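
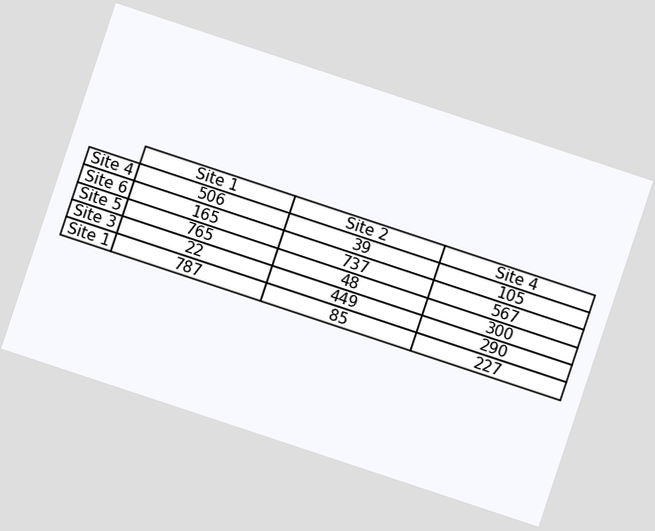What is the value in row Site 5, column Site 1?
The chart is tilted about 18° clockwise. The (Site 5, Site 1) cell reads 765.

765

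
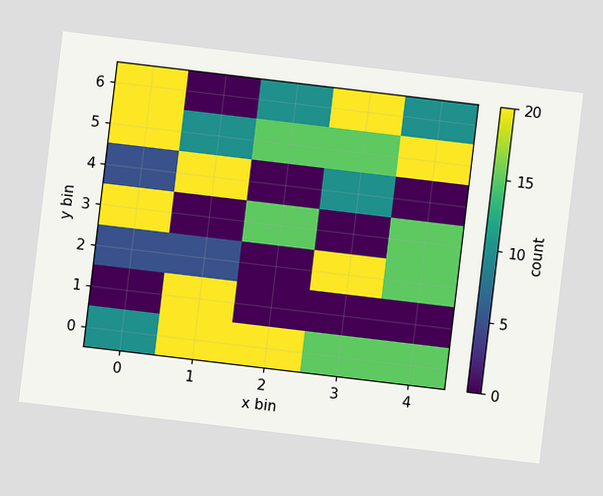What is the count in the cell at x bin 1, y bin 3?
The chart is tilted about 7° clockwise. Matching the cell (1, 3) against the colorbar gives 0.

0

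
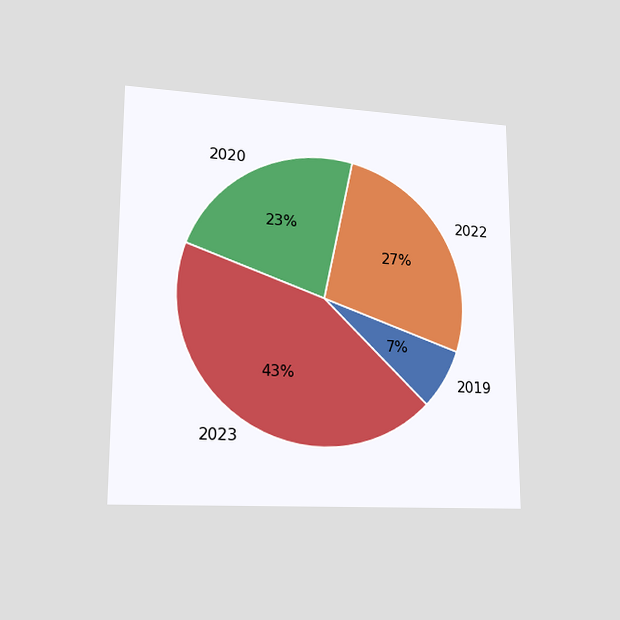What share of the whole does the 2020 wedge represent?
23%

The chart is viewed at a slight angle. The 2020 slice takes up 23% of the pie.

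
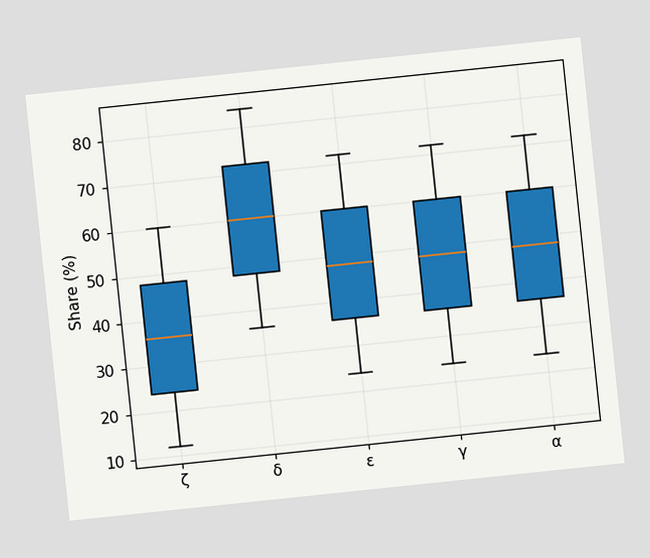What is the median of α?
48%

The chart is tilted about 6° counter-clockwise. The median line in the α box sits at 48%.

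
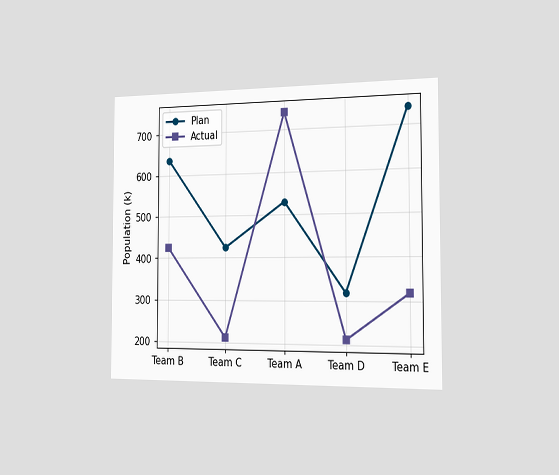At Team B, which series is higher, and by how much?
Plan, by 212k

The chart is viewed slightly from the right. At Team B, Plan sits above the other line by 212k.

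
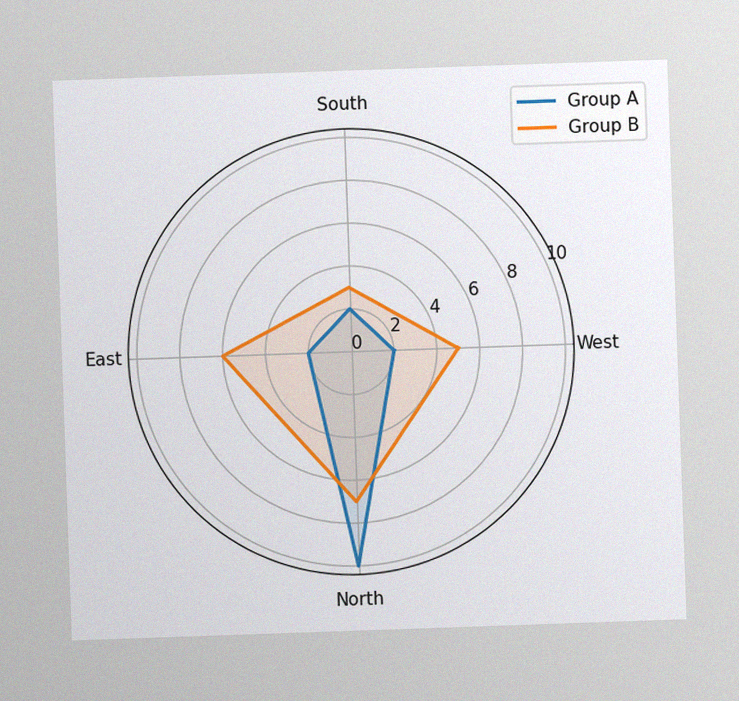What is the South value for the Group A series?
2

The image has some photo noise and uneven lighting. On the South axis, Group A reaches 2.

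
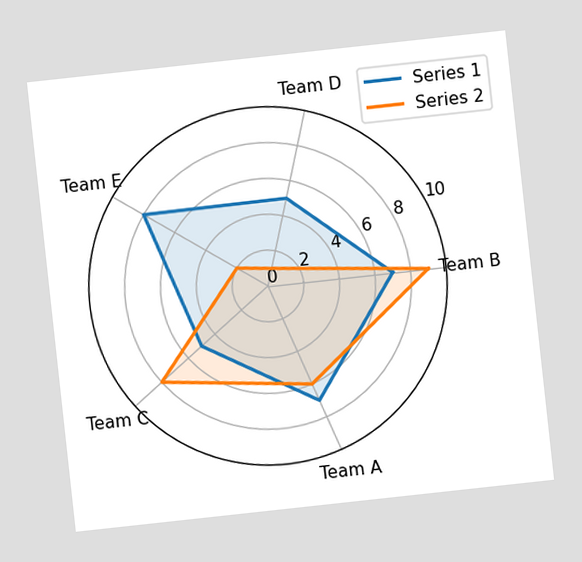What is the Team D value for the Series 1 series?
The chart is tilted about 6° counter-clockwise. On the Team D axis, Series 1 reaches 5.

5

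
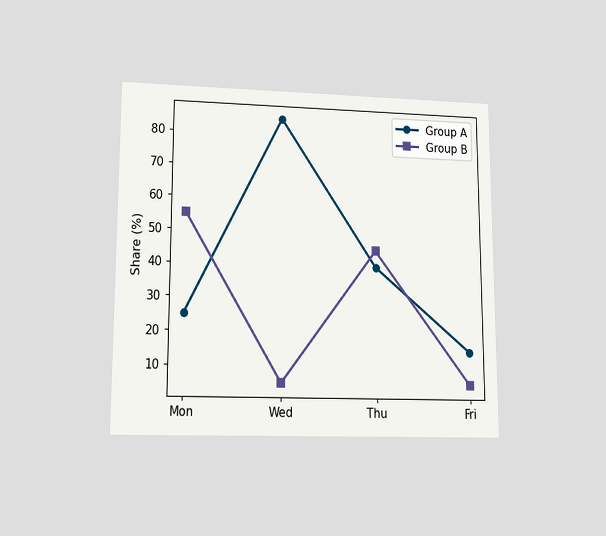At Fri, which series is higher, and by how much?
The chart is viewed at a slight angle. At Fri, Group A sits above the other line by 10%.

Group A, by 10%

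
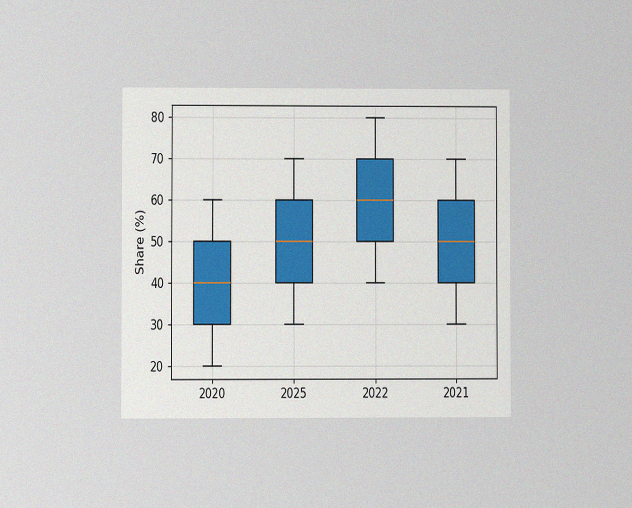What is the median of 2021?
The chart is viewed at a slight angle, with some photo noise. The median line in the 2021 box sits at 50%.

50%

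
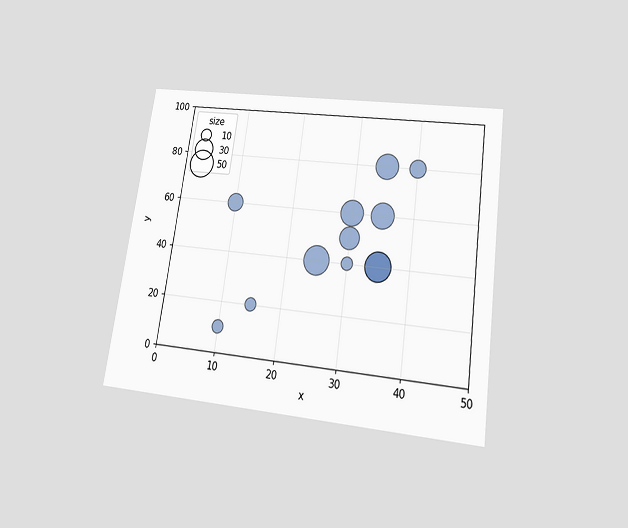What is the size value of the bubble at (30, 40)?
10

The chart is tilted about 8° clockwise and viewed slightly from below. Matching the bubble at (30, 40) against the size legend gives 10.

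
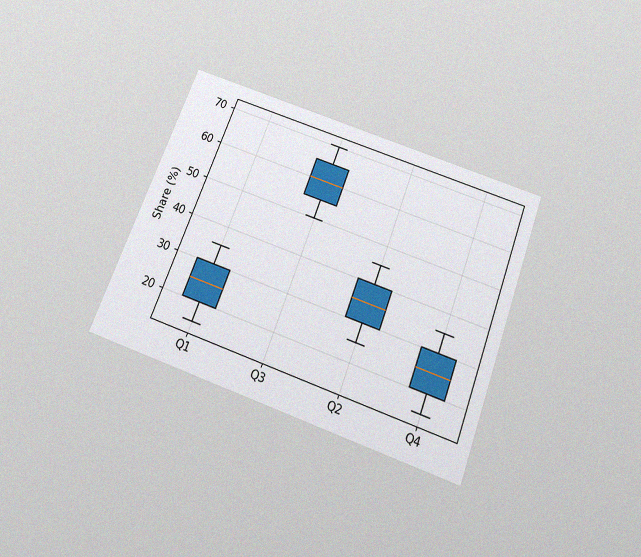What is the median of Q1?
The chart is tilted about 20° clockwise and viewed slightly from below, with some photo noise. The median line in the Q1 box sits at 25%.

25%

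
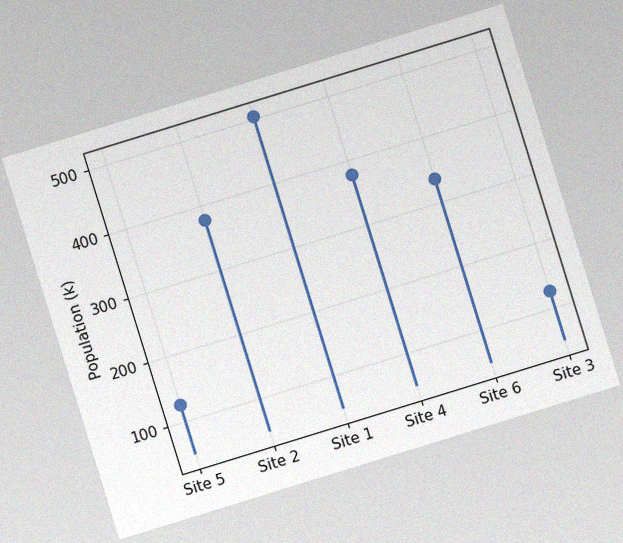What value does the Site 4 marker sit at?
The chart is tilted about 17° counter-clockwise, with some photo noise. The Site 4 marker sits at 378k.

378k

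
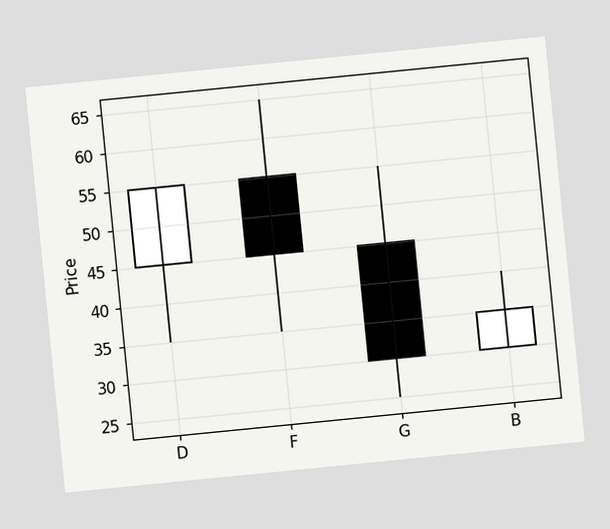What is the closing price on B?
The chart is tilted about 6° counter-clockwise. The B candle closes at 35.

35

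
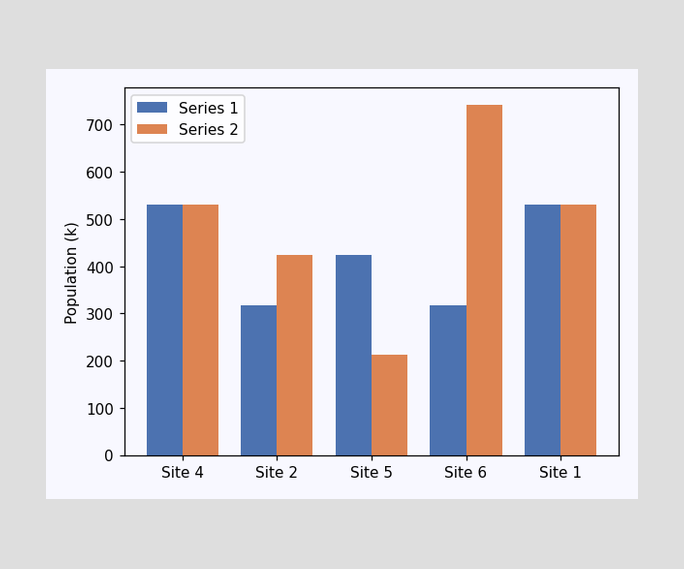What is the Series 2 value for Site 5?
The Series 2 bar at Site 5 reaches 212k on the y-axis.

212k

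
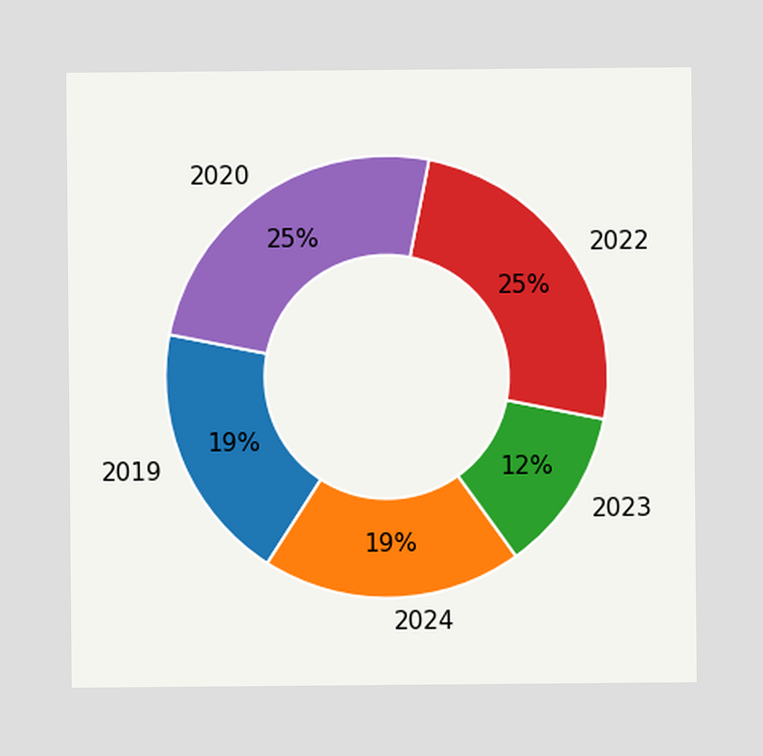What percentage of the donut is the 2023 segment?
The 2023 segment takes up 12% of the ring.

12%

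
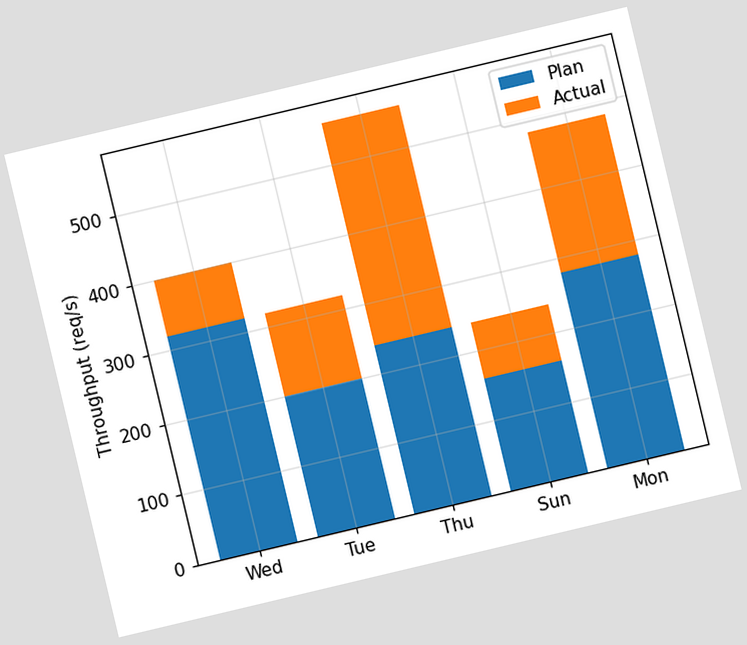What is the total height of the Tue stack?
320req/s

The chart is tilted about 13° counter-clockwise. The Tue stack's top reaches 320req/s on the y-axis.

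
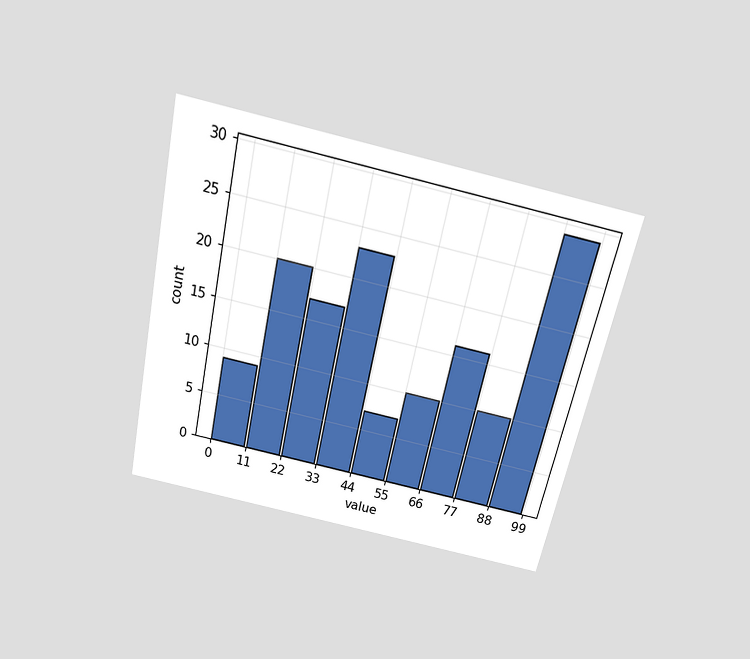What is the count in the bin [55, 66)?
The chart is tilted about 13° clockwise and viewed slightly from above. The [55, 66) bin has height 10.

10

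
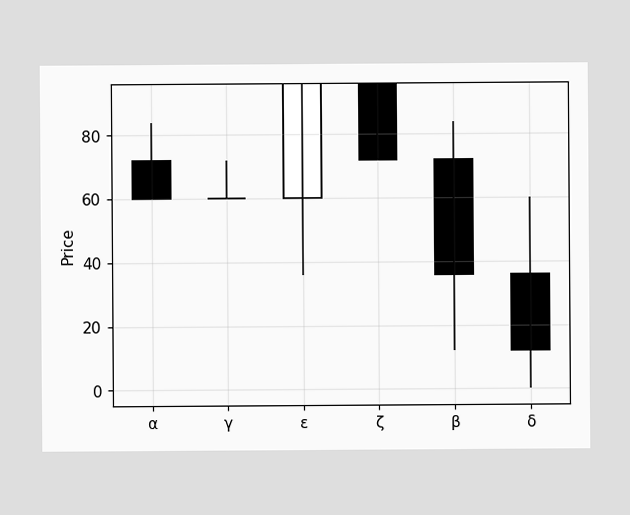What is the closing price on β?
36

The β candle closes at 36.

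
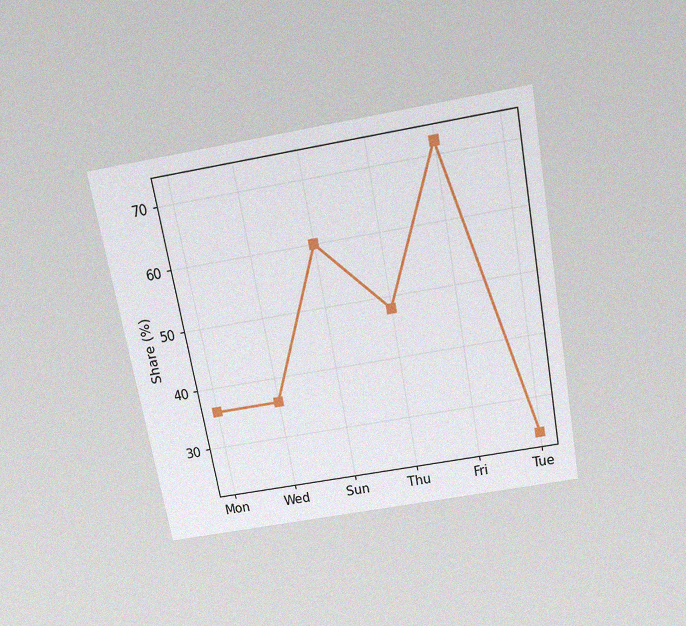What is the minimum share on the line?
24%

The chart is tilted about 10° counter-clockwise and viewed slightly from above, with some photo noise. The lowest point is at Tue, and reading across to the y-axis gives 24%.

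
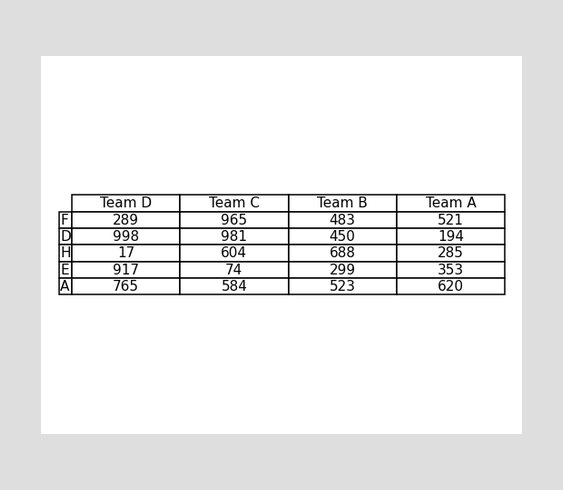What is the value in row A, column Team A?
620

The (A, Team A) cell reads 620.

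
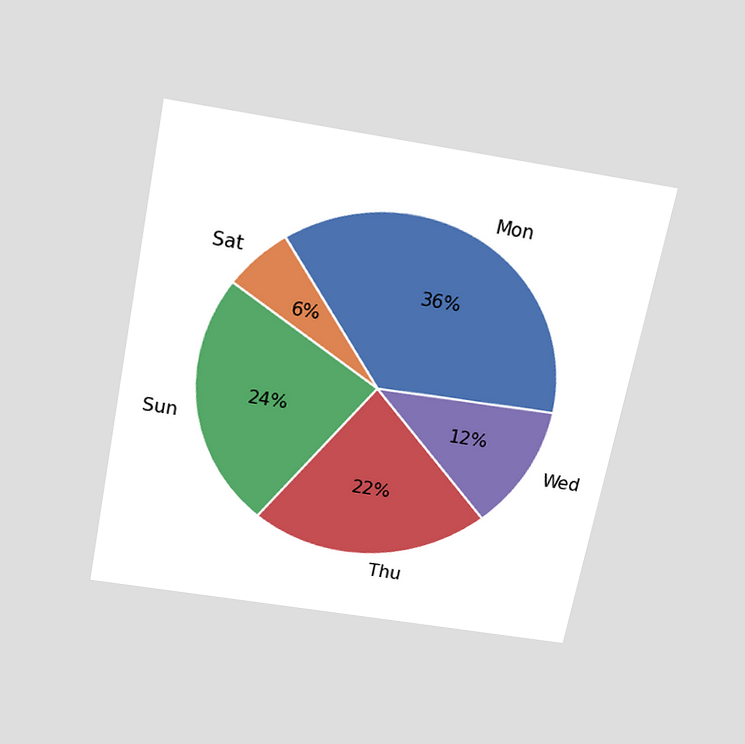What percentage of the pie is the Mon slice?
36%

The chart is tilted about 11° clockwise and viewed slightly from above. The Mon slice takes up 36% of the pie.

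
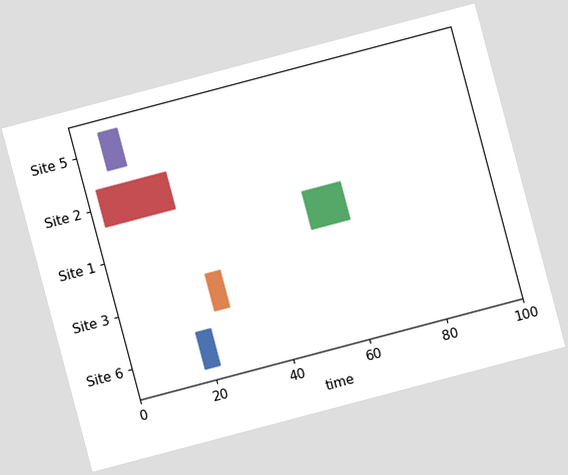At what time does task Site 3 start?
The chart is tilted about 15° counter-clockwise. The Site 3 bar begins at t=24.

24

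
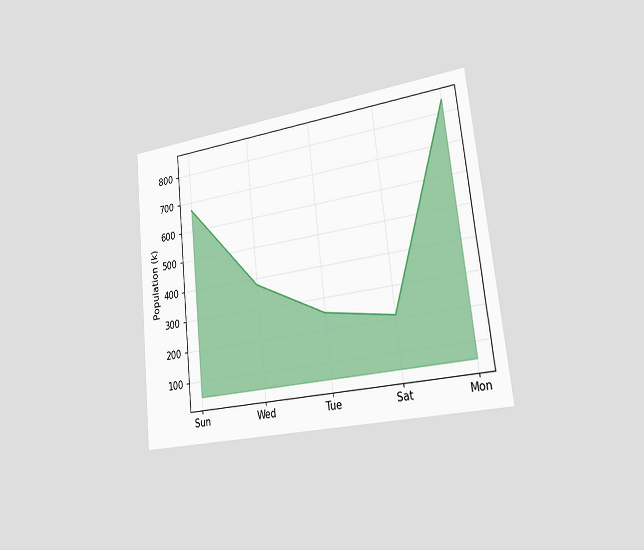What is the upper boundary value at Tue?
252k

The chart is tilted about 6° counter-clockwise and viewed slightly from the right. At Tue the upper boundary is at 252k.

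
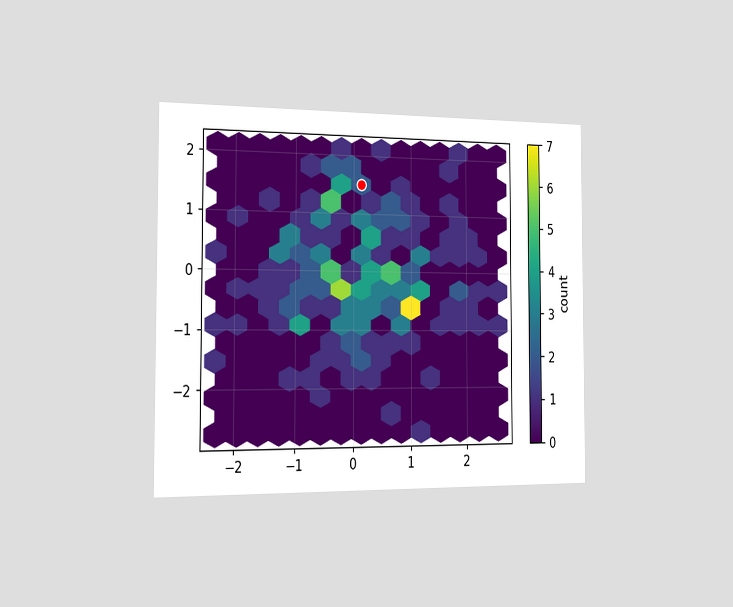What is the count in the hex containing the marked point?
The chart is viewed slightly from the left. The marked hex reads 2 on the colorbar.

2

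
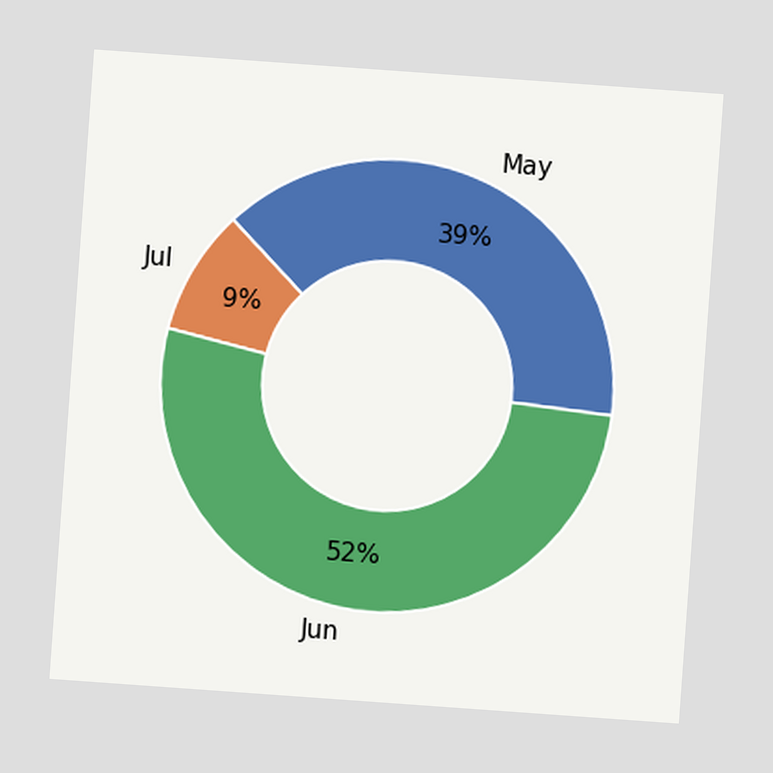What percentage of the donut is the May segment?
39%

The chart is tilted about 4° clockwise. The May segment takes up 39% of the ring.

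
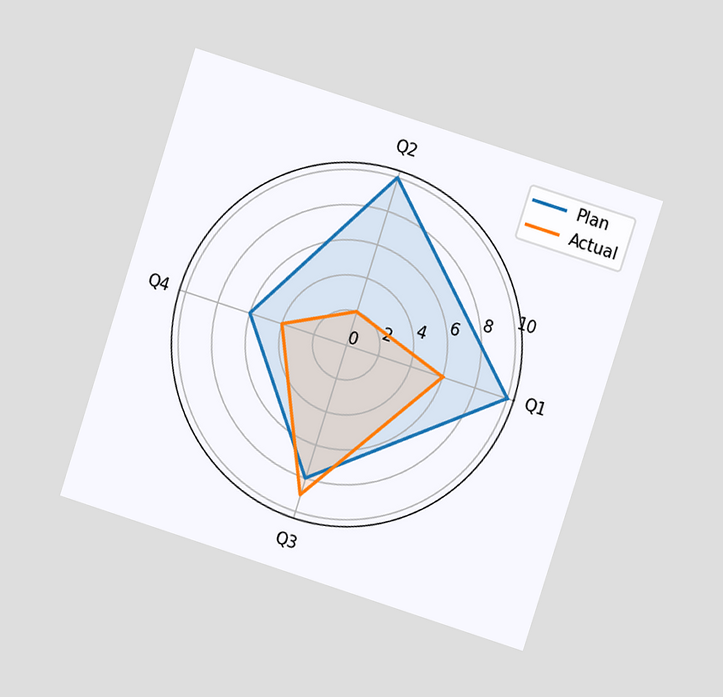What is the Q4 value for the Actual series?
The chart is tilted about 18° clockwise and viewed at a slight angle. On the Q4 axis, Actual reaches 4.

4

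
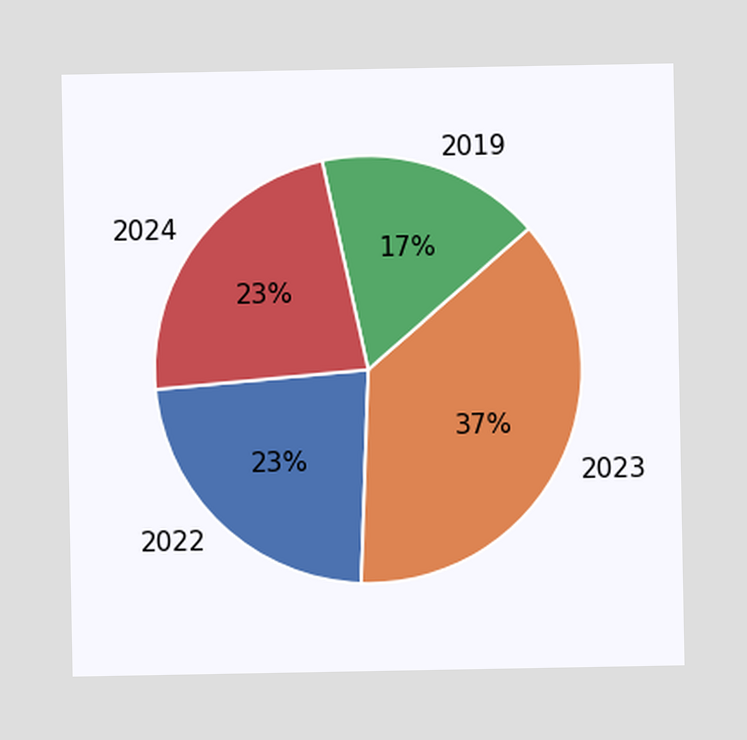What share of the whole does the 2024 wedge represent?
23%

The 2024 slice takes up 23% of the pie.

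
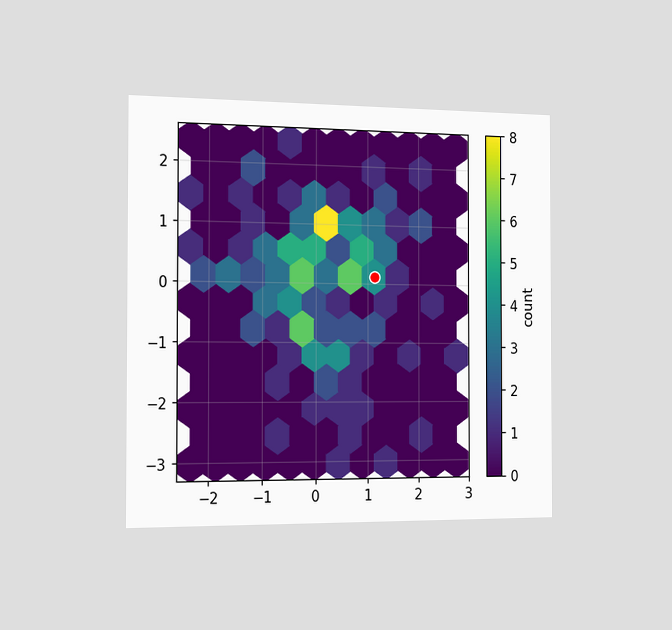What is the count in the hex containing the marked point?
4

The chart is viewed slightly from the left. The marked hex reads 4 on the colorbar.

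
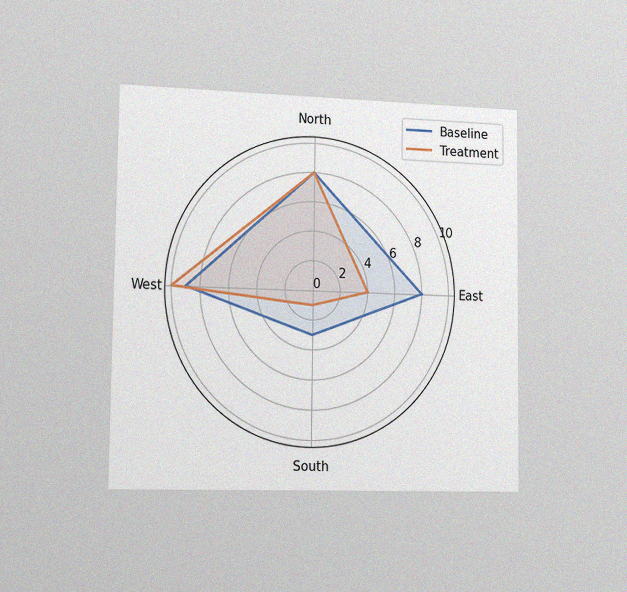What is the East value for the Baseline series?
The chart is viewed slightly from the left, with some photo noise. On the East axis, Baseline reaches 8.

8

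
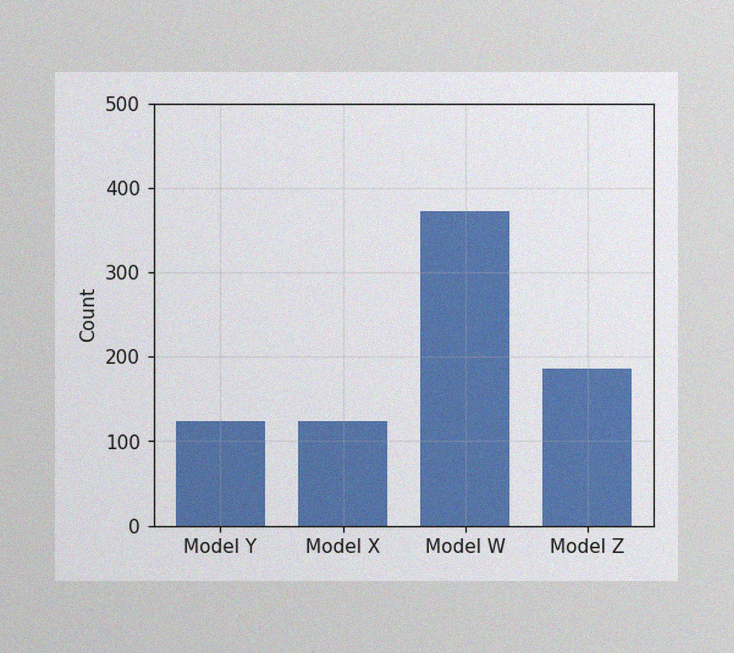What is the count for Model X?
The image has some photo noise and uneven lighting. Reading along the chart's y-axis, the Model X bar reaches 124.

124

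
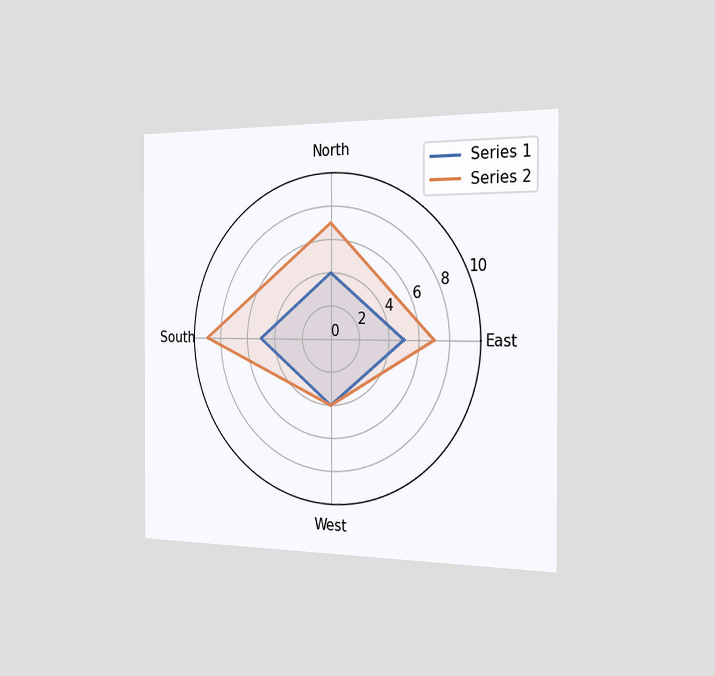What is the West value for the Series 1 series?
The chart is viewed slightly from the right. On the West axis, Series 1 reaches 4.

4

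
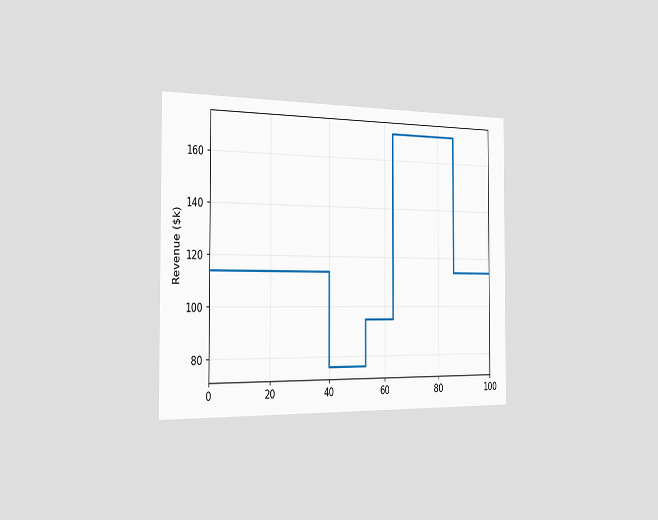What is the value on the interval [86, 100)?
The chart is viewed slightly from the left. On [86, 100) the step sits at $114k.

$114k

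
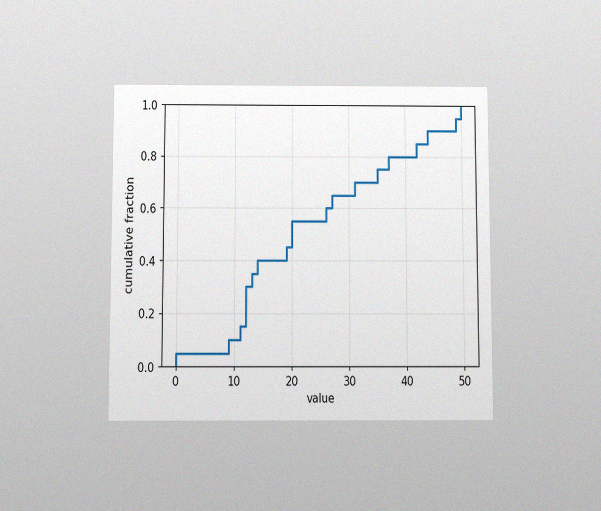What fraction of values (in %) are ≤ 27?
The chart is viewed slightly from below, with some photo noise. At x=27 the ECDF step is at 65%.

65%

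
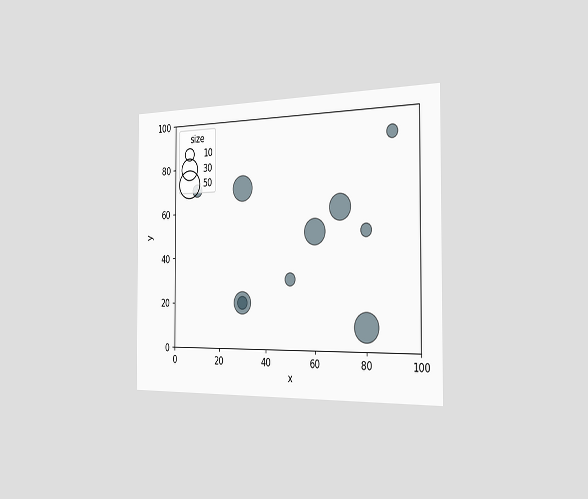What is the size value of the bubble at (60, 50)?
40

The chart is viewed slightly from the right. Matching the bubble at (60, 50) against the size legend gives 40.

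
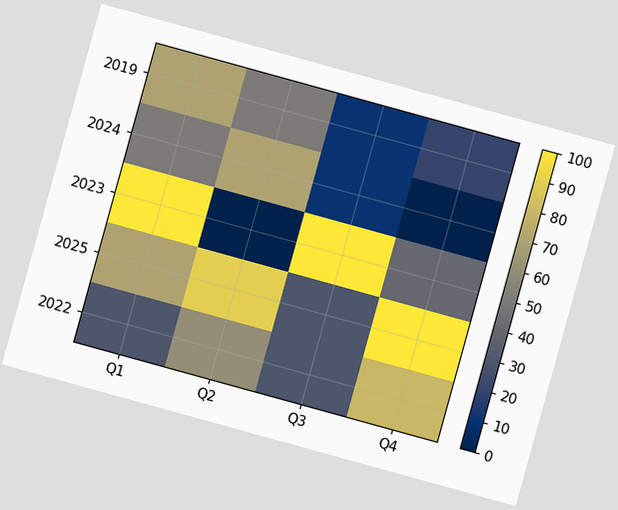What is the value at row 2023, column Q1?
The chart is tilted about 15° clockwise. Matching cell (2023, Q1) against the colorbar gives 100.

100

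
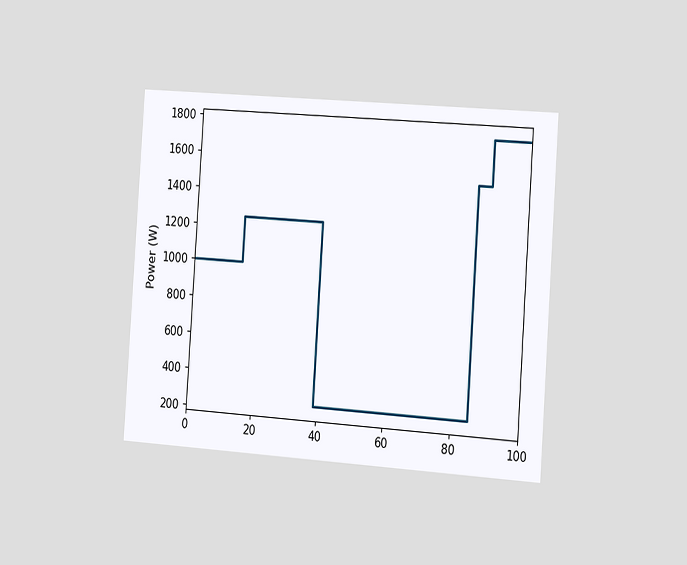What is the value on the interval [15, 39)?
1250W

The chart is tilted about 4° clockwise and viewed slightly from the right. On [15, 39) the step sits at 1250W.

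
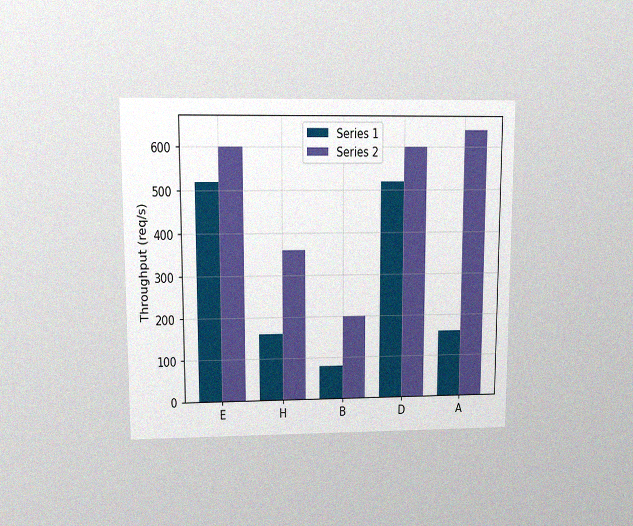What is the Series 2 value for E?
The chart is viewed at a slight angle, with some photo noise. The Series 2 bar at E reaches 600req/s on the y-axis.

600req/s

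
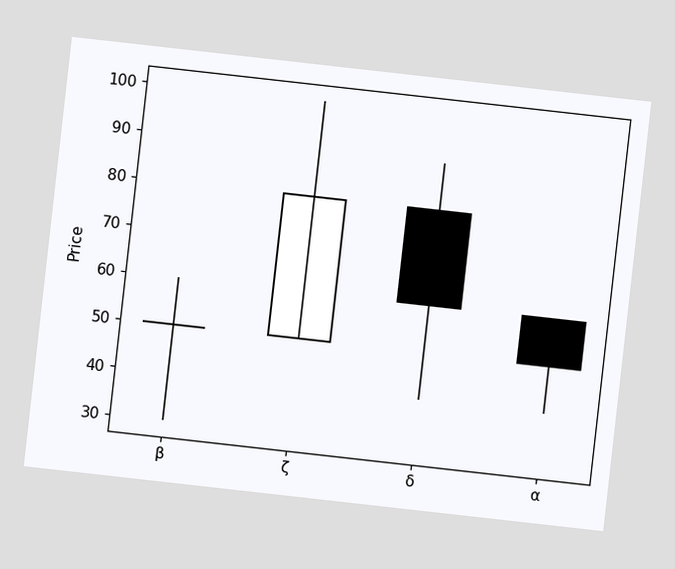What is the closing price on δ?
60

The chart is tilted about 6° clockwise. The δ candle closes at 60.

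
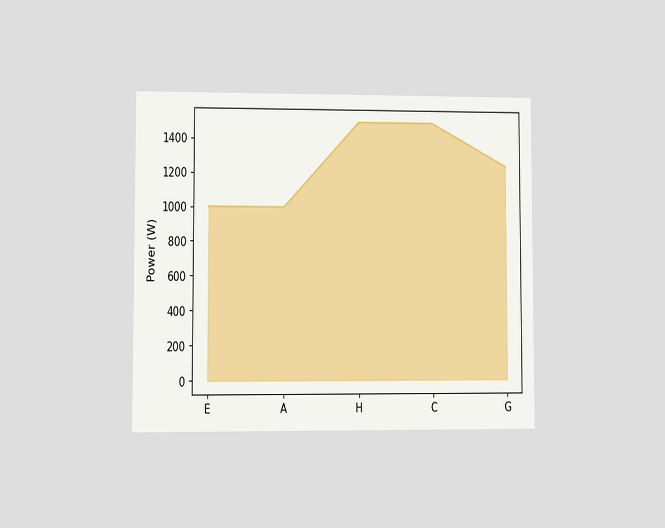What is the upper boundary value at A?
1000W

The chart is viewed at a slight angle. At A the upper boundary is at 1000W.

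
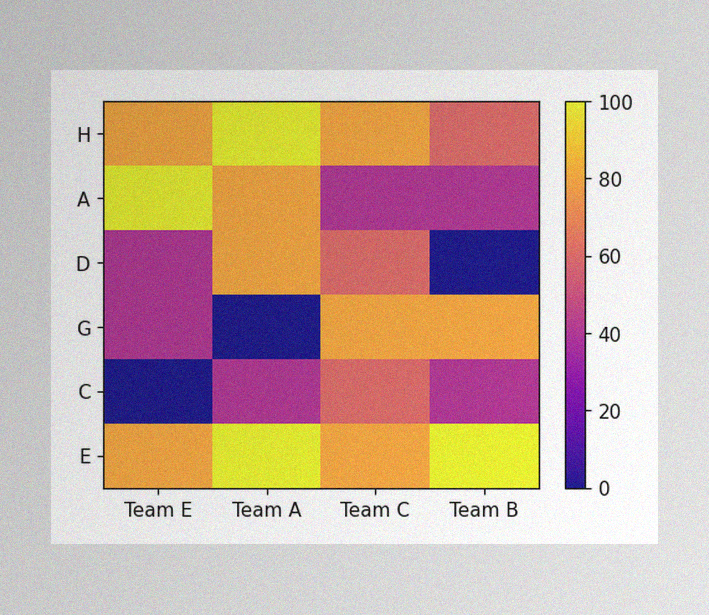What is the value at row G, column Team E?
The image has some photo noise and uneven lighting. Matching cell (G, Team E) against the colorbar gives 40.

40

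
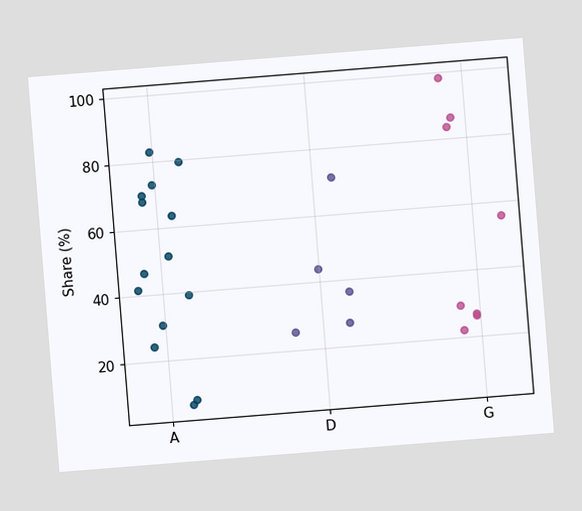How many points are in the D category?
The chart is tilted about 5° counter-clockwise. Counting the markers in the D column gives 5.

5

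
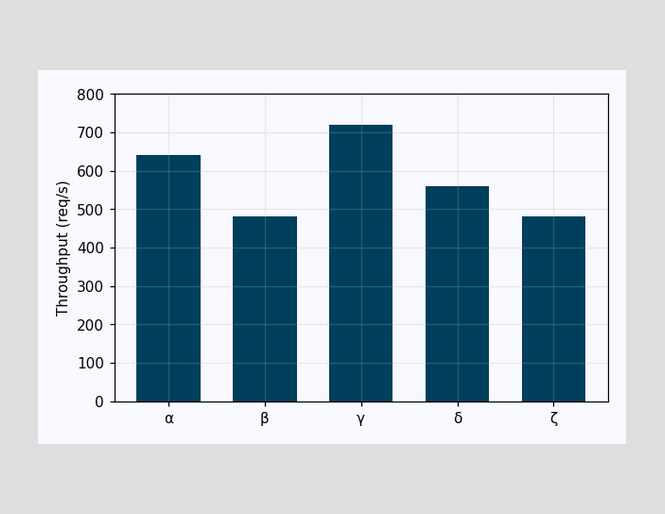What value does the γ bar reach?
720req/s

Reading along the chart's y-axis, the γ bar reaches 720req/s.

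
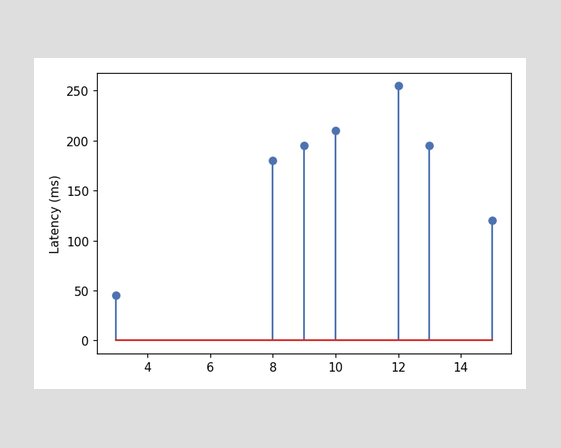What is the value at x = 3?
The stem at x=3 reaches 45ms.

45ms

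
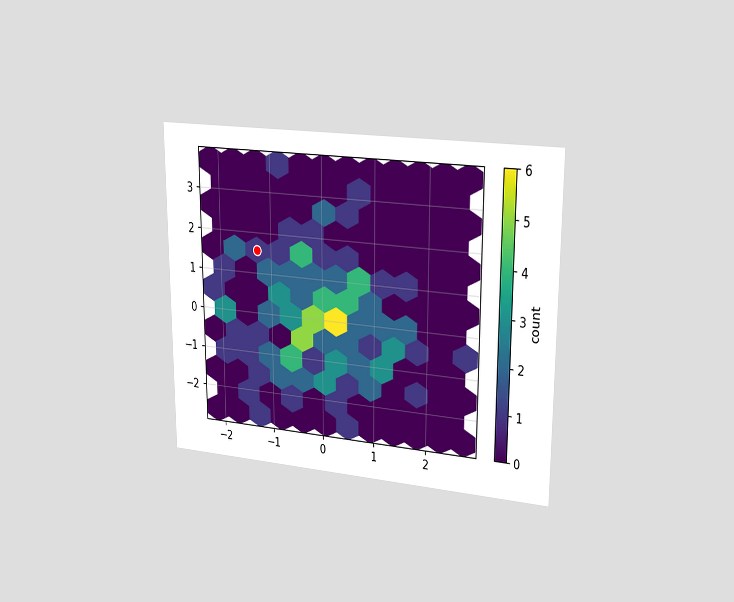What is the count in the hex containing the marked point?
1

The chart is viewed slightly from the right. The marked hex reads 1 on the colorbar.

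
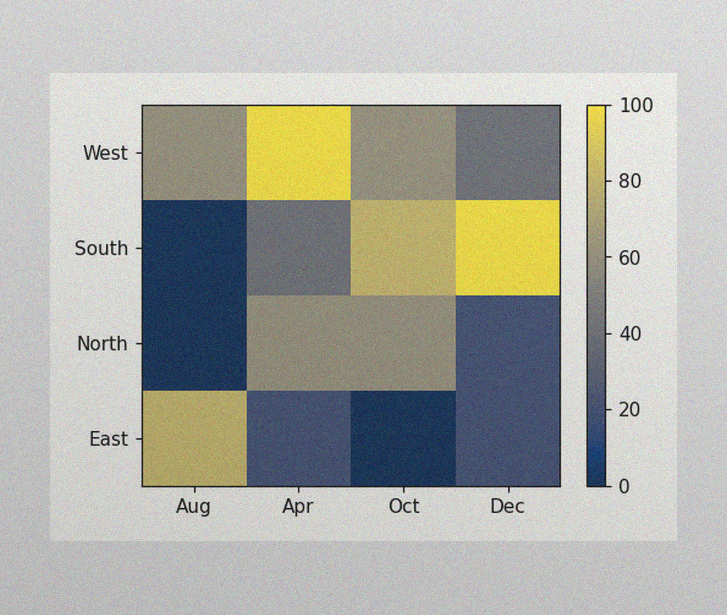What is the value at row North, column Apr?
60

The image has some photo noise and uneven lighting. Matching cell (North, Apr) against the colorbar gives 60.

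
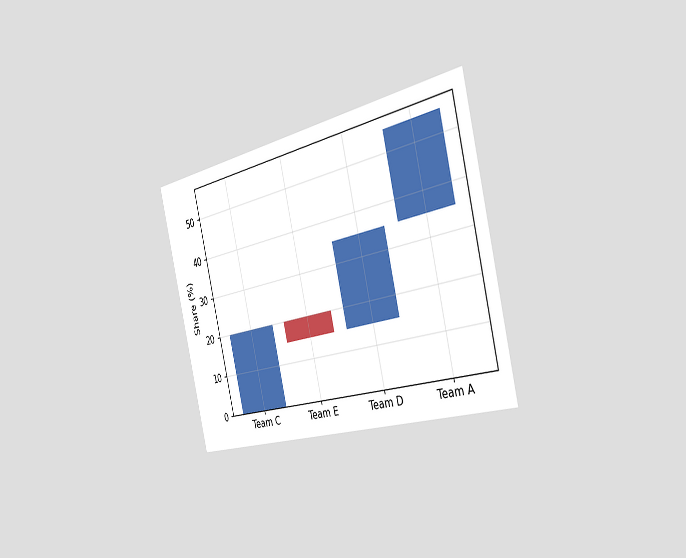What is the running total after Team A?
The chart is tilted about 14° counter-clockwise and viewed slightly from the right. After Team A the running total reaches 55%.

55%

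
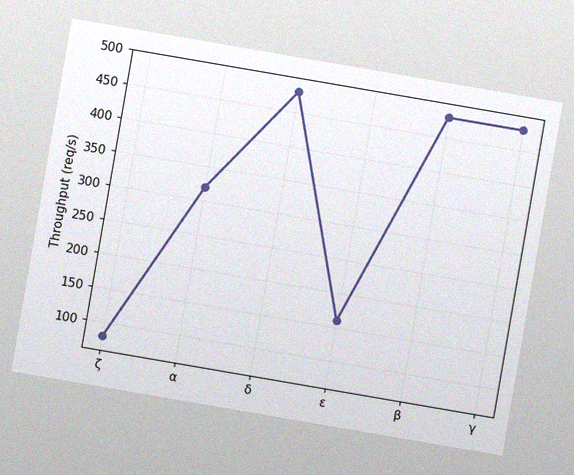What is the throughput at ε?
160req/s

The chart is tilted about 10° clockwise, with some photo noise. At ε, the line is at 160req/s.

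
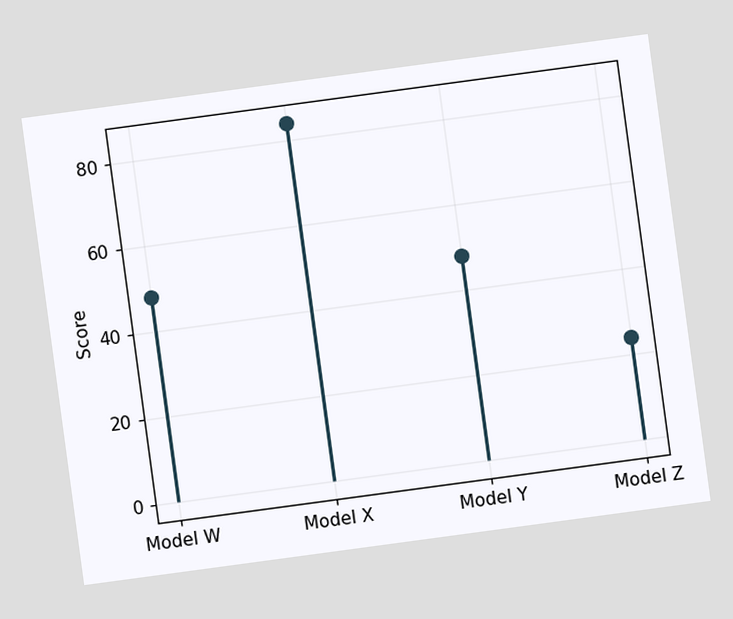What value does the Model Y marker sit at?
The chart is tilted about 8° counter-clockwise. The Model Y marker sits at 48.

48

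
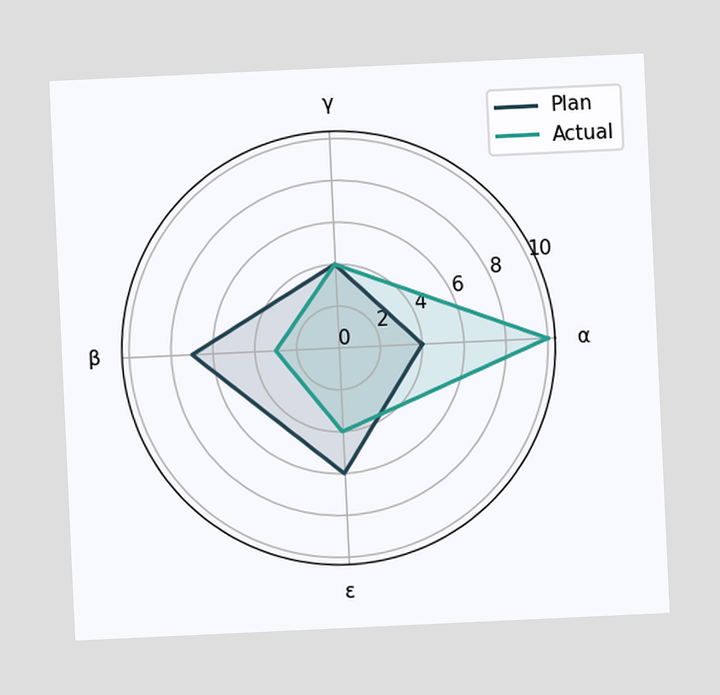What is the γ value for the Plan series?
The chart is tilted about 3° counter-clockwise. On the γ axis, Plan reaches 4.

4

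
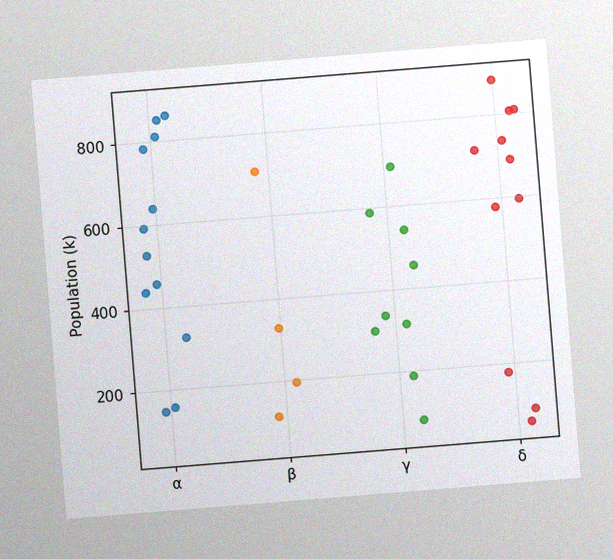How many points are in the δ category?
The chart is tilted about 5° counter-clockwise, with some photo noise. Counting the markers in the δ column gives 11.

11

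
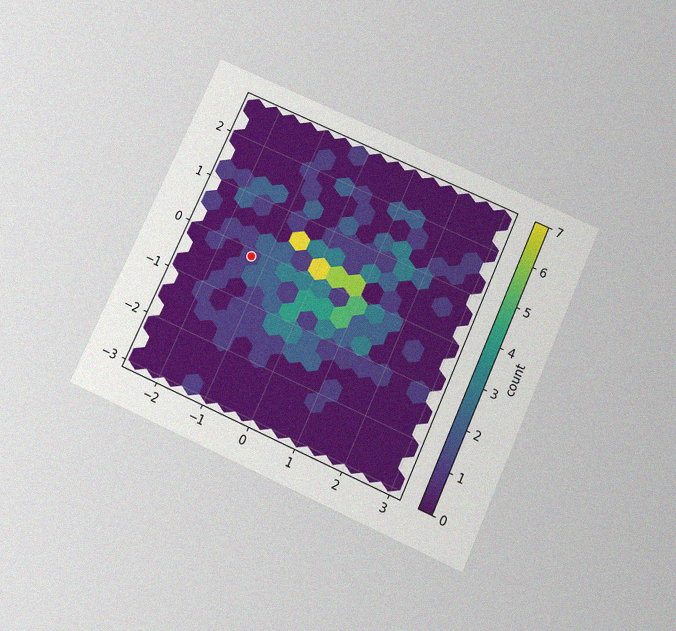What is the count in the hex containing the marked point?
The chart is tilted about 24° clockwise and viewed slightly from below, with some photo noise. The marked hex reads 1 on the colorbar.

1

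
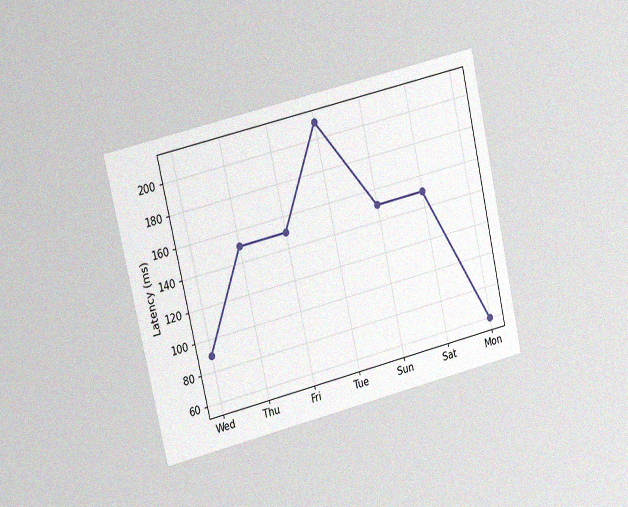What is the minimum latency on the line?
60ms

The chart is tilted about 13° counter-clockwise and viewed slightly from the left, with some photo noise. The lowest point is at Mon, and reading across to the y-axis gives 60ms.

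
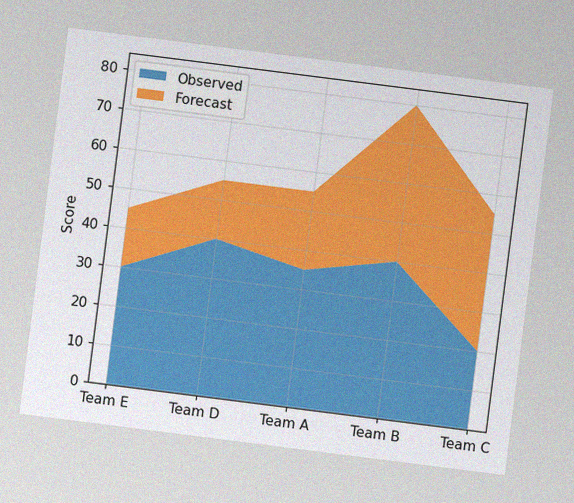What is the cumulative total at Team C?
55

The chart is tilted about 7° clockwise, with some photo noise. The stacked total at Team C reaches 55.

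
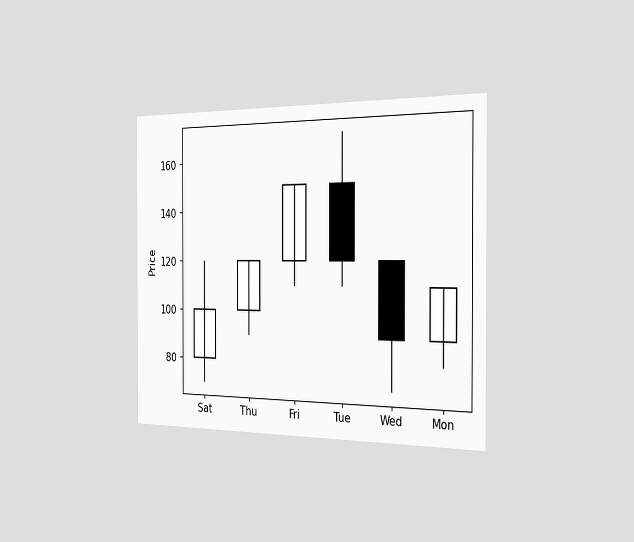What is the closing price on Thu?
120

The chart is viewed slightly from the right. The Thu candle closes at 120.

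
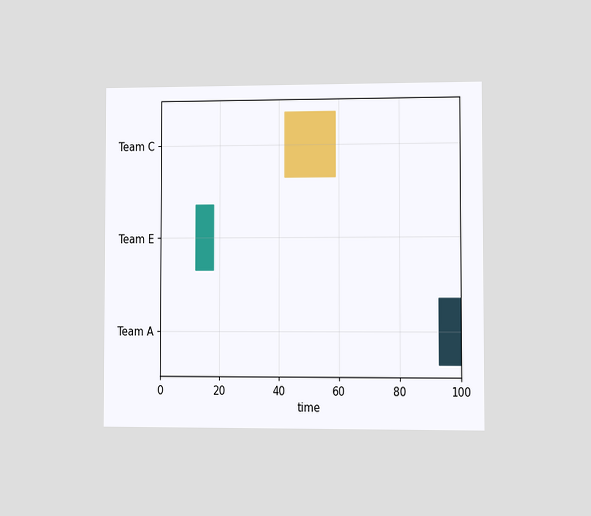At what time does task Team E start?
The chart is viewed at a slight angle. The Team E bar begins at t=12.

12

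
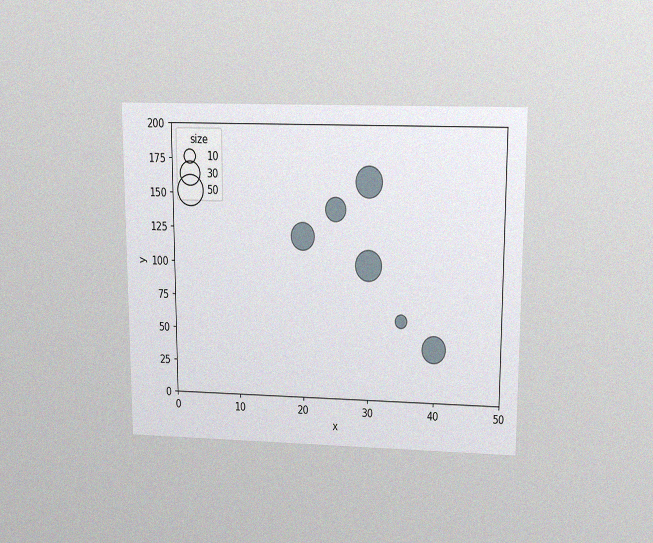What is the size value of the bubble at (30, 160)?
The chart is viewed slightly from above, with some photo noise. Matching the bubble at (30, 160) against the size legend gives 50.

50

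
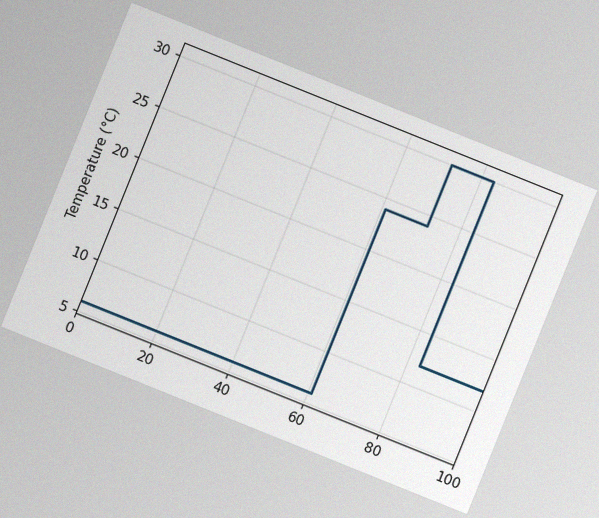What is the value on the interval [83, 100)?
The chart is tilted about 22° clockwise, with some photo noise. On [83, 100) the step sits at 12°C.

12°C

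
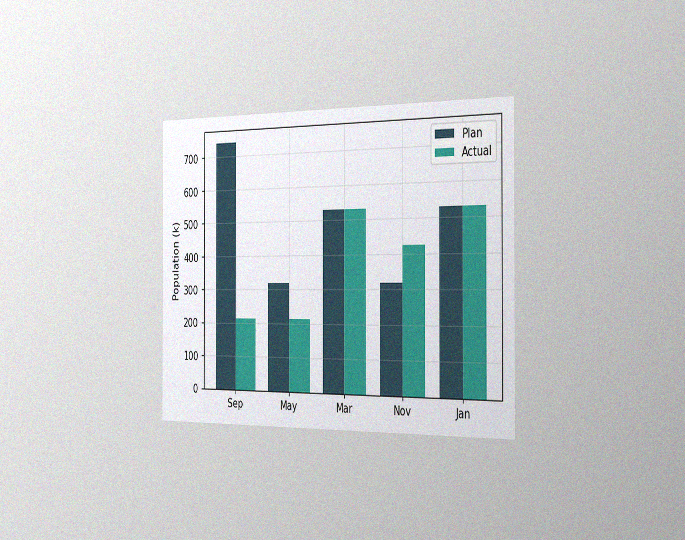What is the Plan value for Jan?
The chart is viewed slightly from the right, with some photo noise. The Plan bar at Jan reaches 530k on the y-axis.

530k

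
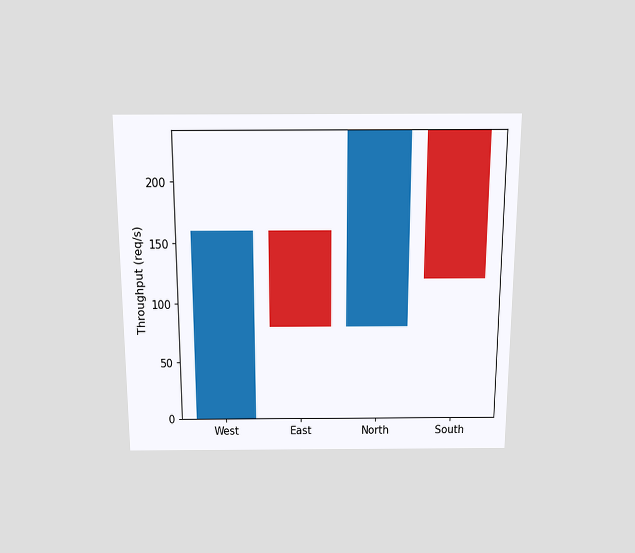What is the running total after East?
The chart is viewed slightly from above. After East the running total reaches 80req/s.

80req/s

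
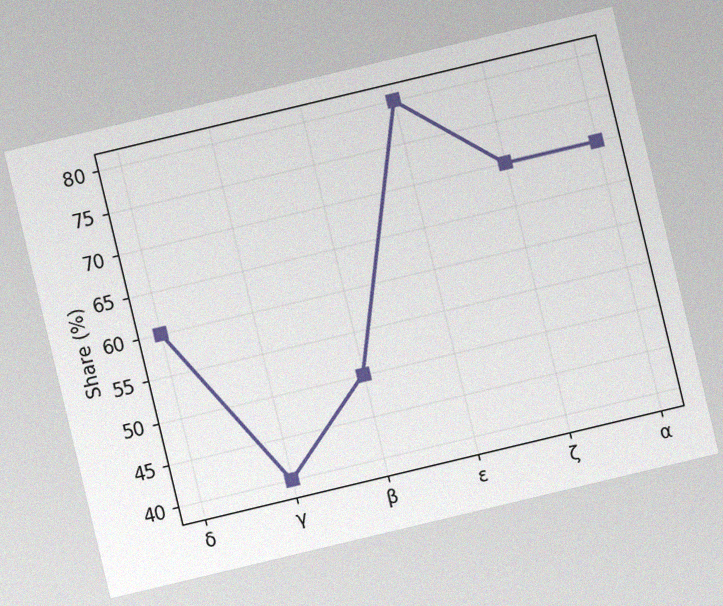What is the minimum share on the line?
The chart is tilted about 13° counter-clockwise, with some photo noise. The lowest point is at γ, and reading across to the y-axis gives 40%.

40%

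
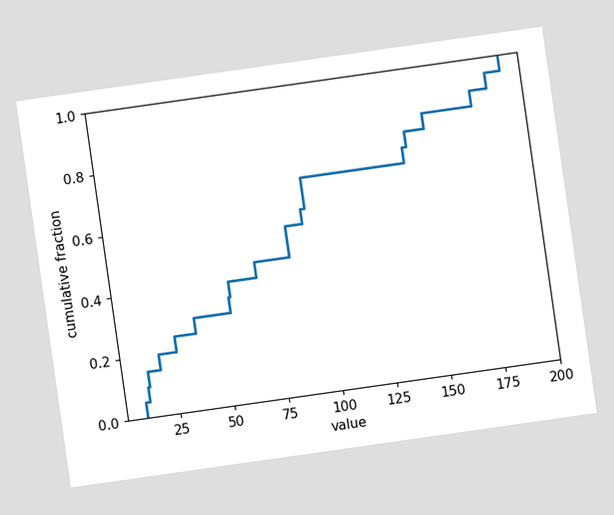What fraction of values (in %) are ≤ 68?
45%

The chart is tilted about 8° counter-clockwise. At x=68 the ECDF step is at 45%.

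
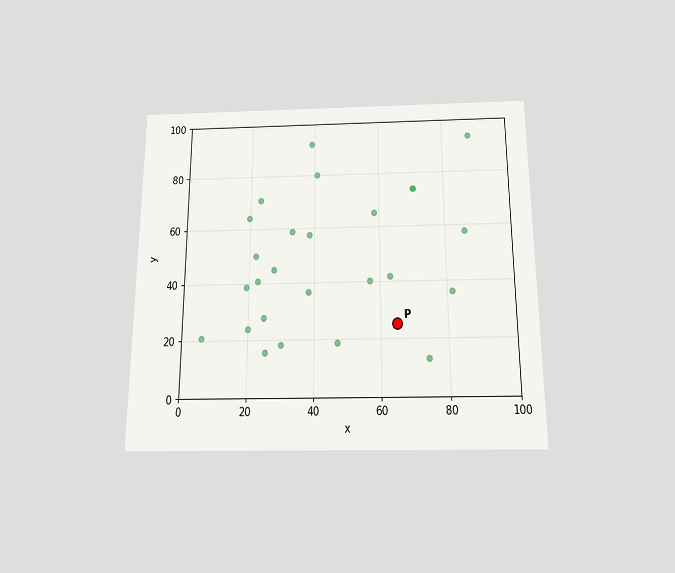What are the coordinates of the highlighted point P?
(65, 25)

The chart is viewed slightly from below. Following the gridlines from P to each axis, P sits at (65, 25).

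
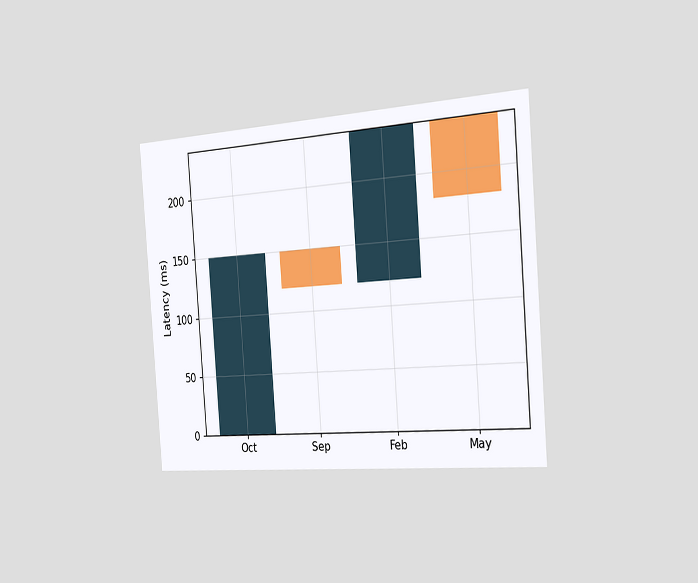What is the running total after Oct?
The chart is tilted about 4° counter-clockwise and viewed slightly from the right. After Oct the running total reaches 150ms.

150ms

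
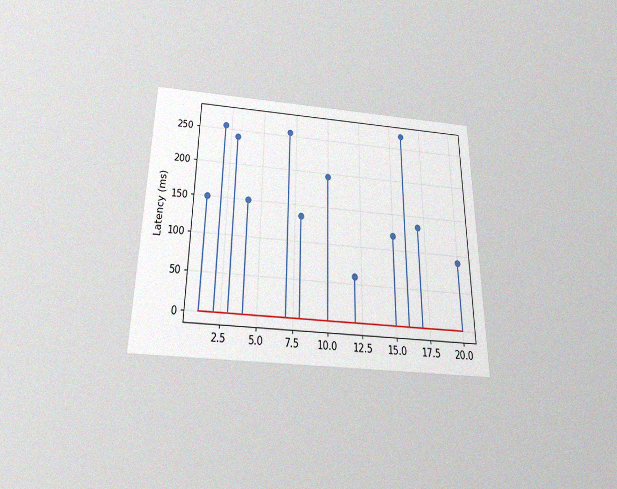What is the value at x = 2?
255ms

The chart is viewed slightly from below, with some photo noise. The stem at x=2 reaches 255ms.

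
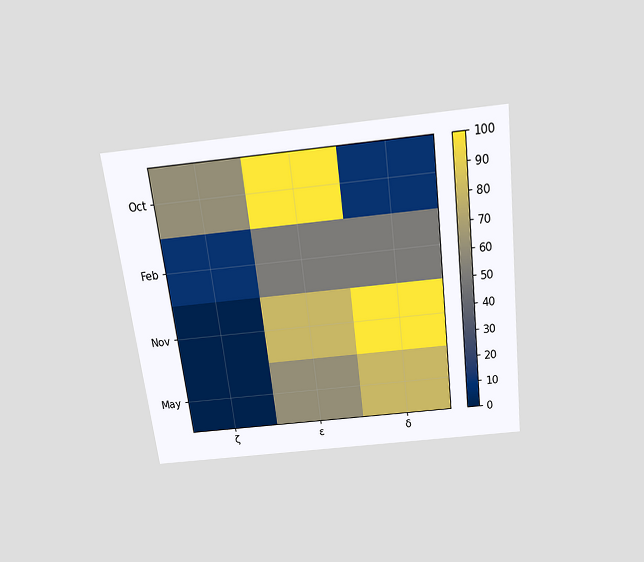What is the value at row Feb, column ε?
The chart is tilted about 7° counter-clockwise and viewed slightly from above. Matching cell (Feb, ε) against the colorbar gives 50.

50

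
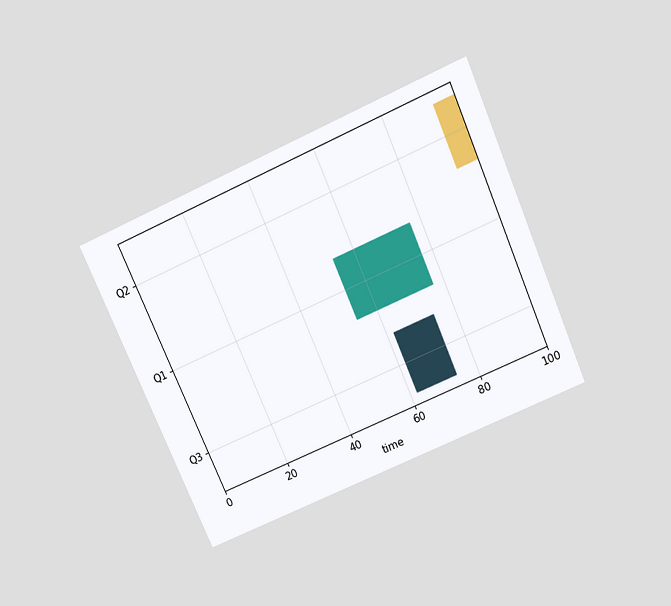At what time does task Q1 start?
The chart is tilted about 24° counter-clockwise and viewed slightly from above. The Q1 bar begins at t=54.

54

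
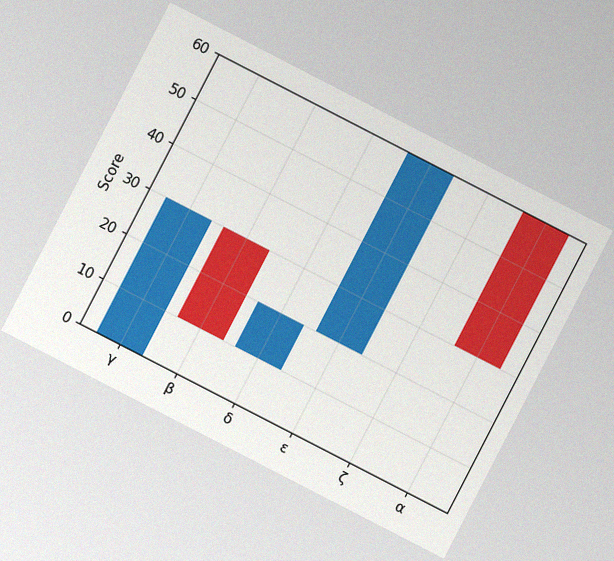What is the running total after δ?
20

The chart is tilted about 27° clockwise, with some photo noise. After δ the running total reaches 20.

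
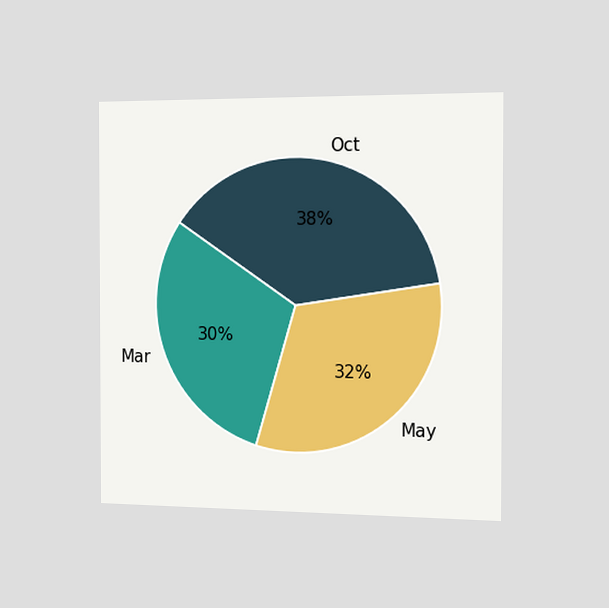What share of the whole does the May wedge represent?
32%

The chart is viewed slightly from the right. The May slice takes up 32% of the pie.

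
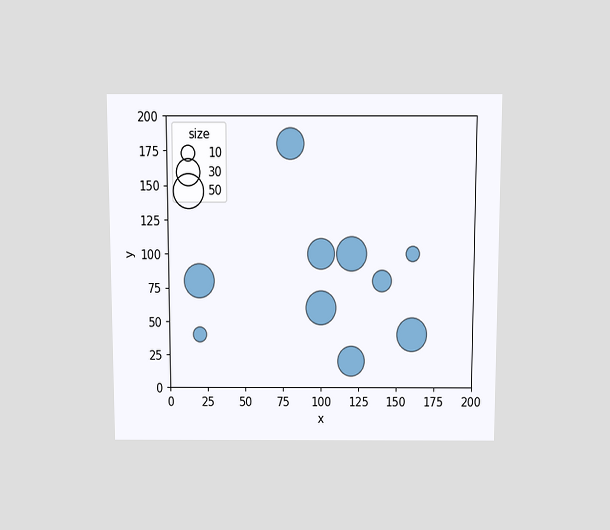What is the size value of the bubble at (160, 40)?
The chart is viewed slightly from above. Matching the bubble at (160, 40) against the size legend gives 50.

50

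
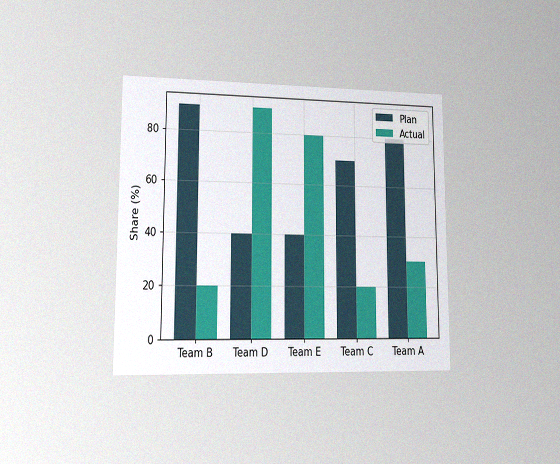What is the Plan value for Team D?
The chart is viewed at a slight angle, with some photo noise. The Plan bar at Team D reaches 40% on the y-axis.

40%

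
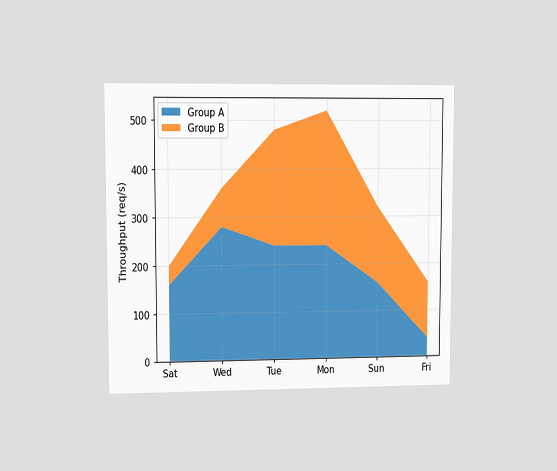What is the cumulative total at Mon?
520req/s

The chart is viewed at a slight angle. The stacked total at Mon reaches 520req/s.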